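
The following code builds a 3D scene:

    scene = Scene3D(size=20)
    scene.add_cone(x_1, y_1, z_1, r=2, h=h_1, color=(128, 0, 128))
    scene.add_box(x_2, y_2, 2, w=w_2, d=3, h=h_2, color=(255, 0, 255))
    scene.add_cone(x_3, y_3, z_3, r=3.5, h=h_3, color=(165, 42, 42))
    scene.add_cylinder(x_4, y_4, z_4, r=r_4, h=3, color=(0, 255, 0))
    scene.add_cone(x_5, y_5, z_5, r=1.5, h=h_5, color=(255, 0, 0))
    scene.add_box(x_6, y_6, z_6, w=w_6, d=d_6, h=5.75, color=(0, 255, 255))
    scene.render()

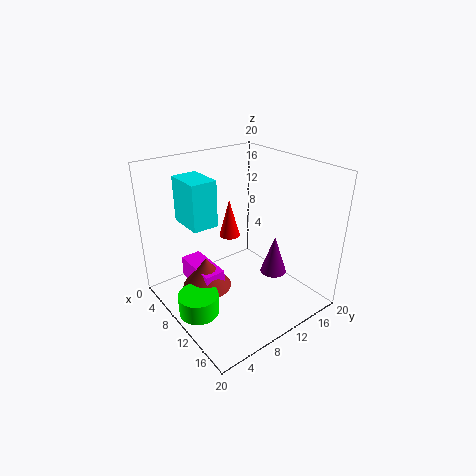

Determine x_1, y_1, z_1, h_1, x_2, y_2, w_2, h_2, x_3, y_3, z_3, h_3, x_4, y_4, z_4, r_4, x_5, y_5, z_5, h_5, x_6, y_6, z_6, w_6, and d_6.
x_1 = 11, y_1 = 16.25, z_1 = 2.5, h_1 = 6, x_2 = 2.75, y_2 = 4.75, w_2 = 7, h_2 = 3.25, x_3 = 7.75, y_3 = 6, z_3 = 2.5, h_3 = 4.5, x_4 = 10.25, y_4 = 3, z_4 = 0.75, r_4 = 2.75, x_5 = 7, y_5 = 10.75, z_5 = 9, h_5 = 5.5, x_6 = 6.75, y_6 = 2.5, z_6 = 13.75, w_6 = 4.75, d_6 = 3.25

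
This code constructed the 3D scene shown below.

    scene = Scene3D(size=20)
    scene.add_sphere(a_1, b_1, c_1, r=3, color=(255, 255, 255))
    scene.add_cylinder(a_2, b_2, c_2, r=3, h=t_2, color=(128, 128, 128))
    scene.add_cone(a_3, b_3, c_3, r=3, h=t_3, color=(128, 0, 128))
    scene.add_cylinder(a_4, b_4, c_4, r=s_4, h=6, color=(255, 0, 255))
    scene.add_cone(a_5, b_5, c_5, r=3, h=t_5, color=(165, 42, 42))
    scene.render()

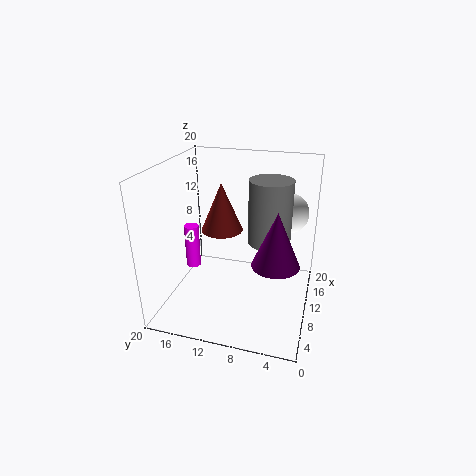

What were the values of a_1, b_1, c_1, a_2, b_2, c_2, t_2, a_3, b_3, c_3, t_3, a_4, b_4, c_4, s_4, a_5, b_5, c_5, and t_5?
a_1 = 16, b_1 = 4, c_1 = 12, a_2 = 12, b_2 = 6, c_2 = 9, t_2 = 9, a_3 = 6, b_3 = 4, c_3 = 9, t_3 = 7, a_4 = 8, b_4 = 16, c_4 = 6, s_4 = 1, a_5 = 12, b_5 = 13, c_5 = 10, t_5 = 7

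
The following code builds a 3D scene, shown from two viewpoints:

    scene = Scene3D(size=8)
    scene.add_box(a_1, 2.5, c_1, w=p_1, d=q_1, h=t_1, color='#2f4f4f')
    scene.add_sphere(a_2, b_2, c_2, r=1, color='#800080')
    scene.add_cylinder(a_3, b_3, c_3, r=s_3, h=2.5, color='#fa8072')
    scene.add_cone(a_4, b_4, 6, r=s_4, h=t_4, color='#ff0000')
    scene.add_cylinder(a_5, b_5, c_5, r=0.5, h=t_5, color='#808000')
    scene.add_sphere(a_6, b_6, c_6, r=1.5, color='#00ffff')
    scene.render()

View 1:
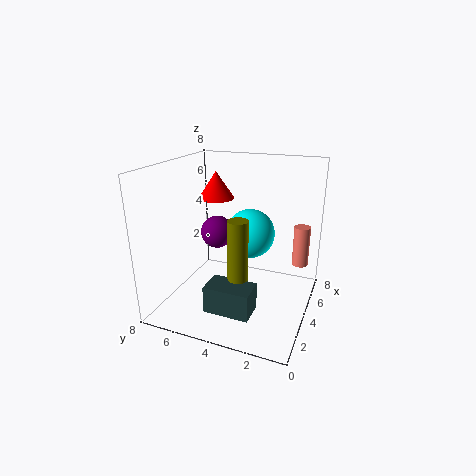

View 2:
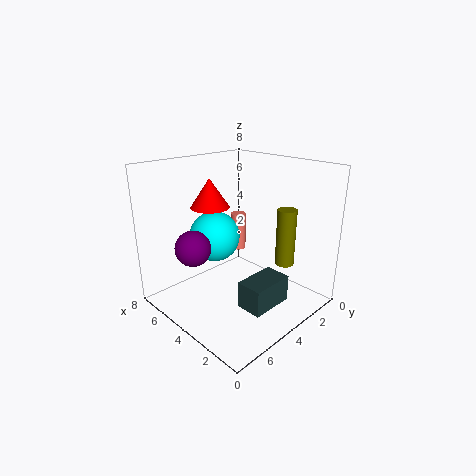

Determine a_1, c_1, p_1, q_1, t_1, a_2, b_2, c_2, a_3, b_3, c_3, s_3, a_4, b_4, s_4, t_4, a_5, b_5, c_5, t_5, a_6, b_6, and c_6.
a_1 = 1.5
c_1 = 0.5
p_1 = 1.5
q_1 = 2.5
t_1 = 1.5
a_2 = 5.5
b_2 = 6
c_2 = 3.5
a_3 = 7
b_3 = 1
c_3 = 1.5
s_3 = 0.5
a_4 = 4.5
b_4 = 5.5
s_4 = 1
t_4 = 1.5
a_5 = 1.5
b_5 = 3
c_5 = 3
t_5 = 3
a_6 = 6
b_6 = 4
c_6 = 3.5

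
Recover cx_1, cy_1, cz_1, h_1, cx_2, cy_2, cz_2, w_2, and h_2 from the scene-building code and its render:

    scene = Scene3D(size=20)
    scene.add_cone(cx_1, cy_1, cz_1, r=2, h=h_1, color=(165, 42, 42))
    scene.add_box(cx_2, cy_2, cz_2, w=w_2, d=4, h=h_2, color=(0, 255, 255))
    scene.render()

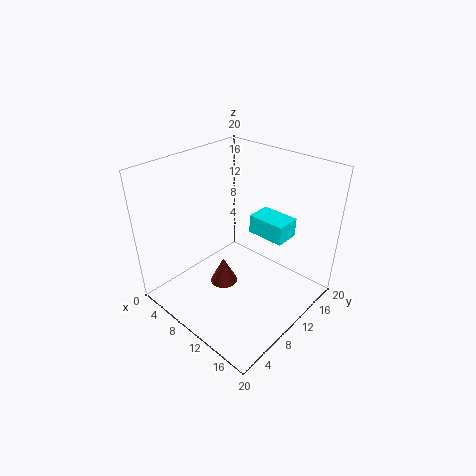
cx_1 = 8, cy_1 = 9, cz_1 = 2, h_1 = 4, cx_2 = 7, cy_2 = 16, cz_2 = 7, w_2 = 6, h_2 = 3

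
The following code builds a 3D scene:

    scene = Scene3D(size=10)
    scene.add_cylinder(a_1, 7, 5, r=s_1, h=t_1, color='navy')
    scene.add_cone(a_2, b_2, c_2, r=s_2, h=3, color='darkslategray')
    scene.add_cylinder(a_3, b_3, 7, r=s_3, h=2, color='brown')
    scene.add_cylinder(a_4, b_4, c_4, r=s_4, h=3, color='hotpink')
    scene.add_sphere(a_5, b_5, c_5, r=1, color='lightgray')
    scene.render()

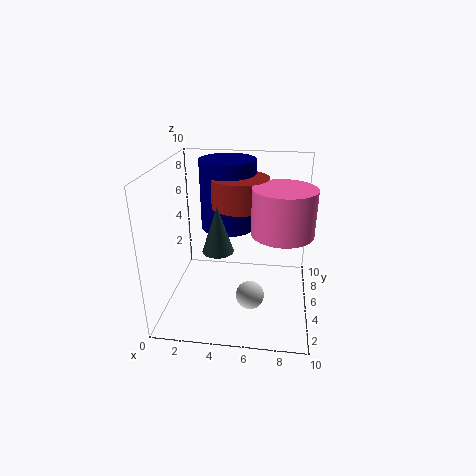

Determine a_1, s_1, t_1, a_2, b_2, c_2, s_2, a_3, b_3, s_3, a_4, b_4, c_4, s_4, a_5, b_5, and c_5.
a_1 = 4
s_1 = 2
t_1 = 5
a_2 = 4
b_2 = 3
c_2 = 5
s_2 = 1
a_3 = 5
b_3 = 6
s_3 = 2
a_4 = 8
b_4 = 4
c_4 = 6
s_4 = 2
a_5 = 6
b_5 = 4
c_5 = 1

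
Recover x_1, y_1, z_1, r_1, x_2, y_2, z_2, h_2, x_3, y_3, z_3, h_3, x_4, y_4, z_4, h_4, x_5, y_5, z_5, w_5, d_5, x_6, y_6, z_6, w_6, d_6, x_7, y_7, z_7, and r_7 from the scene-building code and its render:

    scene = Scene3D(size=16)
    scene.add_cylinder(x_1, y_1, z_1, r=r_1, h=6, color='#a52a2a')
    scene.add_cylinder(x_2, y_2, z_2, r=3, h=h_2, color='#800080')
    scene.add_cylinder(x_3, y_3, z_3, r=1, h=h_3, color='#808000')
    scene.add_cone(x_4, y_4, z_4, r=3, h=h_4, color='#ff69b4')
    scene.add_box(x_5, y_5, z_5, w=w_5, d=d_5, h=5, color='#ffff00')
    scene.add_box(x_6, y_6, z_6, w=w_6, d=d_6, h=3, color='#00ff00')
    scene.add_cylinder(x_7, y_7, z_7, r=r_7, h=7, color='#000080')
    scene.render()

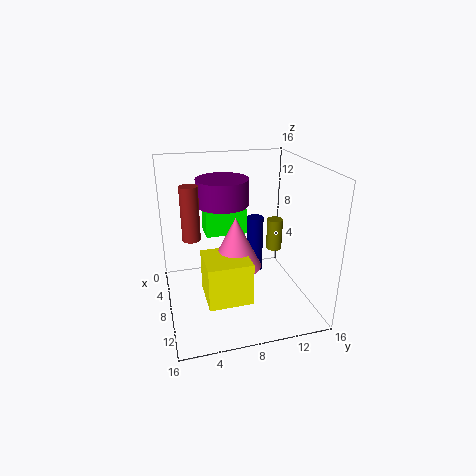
x_1 = 7
y_1 = 3
z_1 = 8
r_1 = 1
x_2 = 5
y_2 = 7
z_2 = 11
h_2 = 3
x_3 = 4
y_3 = 14
z_3 = 4
h_3 = 4
x_4 = 7
y_4 = 8
z_4 = 4
h_4 = 6
x_5 = 6
y_5 = 4
z_5 = 1
w_5 = 5
d_5 = 5
x_6 = 2
y_6 = 5
z_6 = 7
w_6 = 3
d_6 = 5
x_7 = 5
y_7 = 11
z_7 = 2
r_7 = 1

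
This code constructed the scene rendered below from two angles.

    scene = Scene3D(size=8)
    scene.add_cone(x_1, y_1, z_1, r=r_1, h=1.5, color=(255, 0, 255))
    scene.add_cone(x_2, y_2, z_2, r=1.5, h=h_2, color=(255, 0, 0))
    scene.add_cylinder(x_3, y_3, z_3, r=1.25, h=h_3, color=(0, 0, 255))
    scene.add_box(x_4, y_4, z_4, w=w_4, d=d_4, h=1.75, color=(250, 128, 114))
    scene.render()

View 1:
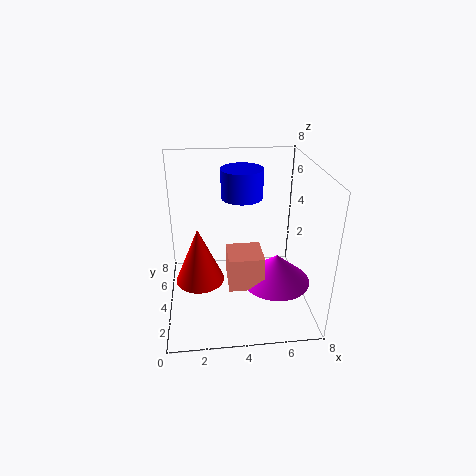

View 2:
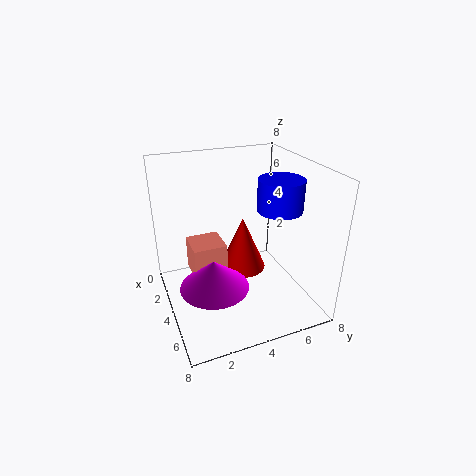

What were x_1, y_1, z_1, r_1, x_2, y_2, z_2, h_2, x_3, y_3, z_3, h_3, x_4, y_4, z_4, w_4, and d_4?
x_1 = 5.75; y_1 = 2; z_1 = 2.5; r_1 = 1.75; x_2 = 1.75; y_2 = 5.25; z_2 = 0.5; h_2 = 3.5; x_3 = 4.5; y_3 = 6.25; z_3 = 5.5; h_3 = 1.75; x_4 = 3.25; y_4 = 1.25; z_4 = 2.5; w_4 = 1.75; d_4 = 1.75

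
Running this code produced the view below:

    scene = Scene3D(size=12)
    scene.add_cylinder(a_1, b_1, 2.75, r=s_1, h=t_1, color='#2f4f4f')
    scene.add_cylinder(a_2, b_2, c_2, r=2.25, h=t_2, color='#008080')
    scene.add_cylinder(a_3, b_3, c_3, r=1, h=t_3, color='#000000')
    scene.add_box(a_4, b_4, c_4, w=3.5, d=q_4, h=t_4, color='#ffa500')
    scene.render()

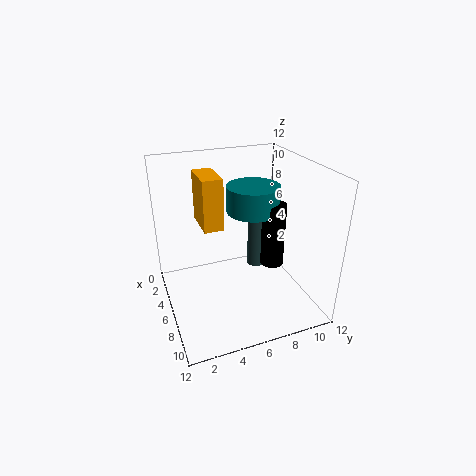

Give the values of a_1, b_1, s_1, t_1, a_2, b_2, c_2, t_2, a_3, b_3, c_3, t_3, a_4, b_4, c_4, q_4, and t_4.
a_1 = 5.25; b_1 = 8; s_1 = 0.75; t_1 = 6; a_2 = 5; b_2 = 7.75; c_2 = 7.75; t_2 = 2.25; a_3 = 6.5; b_3 = 9; c_3 = 3.25; t_3 = 5.5; a_4 = 1.25; b_4 = 3.5; c_4 = 6.25; q_4 = 1.75; t_4 = 4.5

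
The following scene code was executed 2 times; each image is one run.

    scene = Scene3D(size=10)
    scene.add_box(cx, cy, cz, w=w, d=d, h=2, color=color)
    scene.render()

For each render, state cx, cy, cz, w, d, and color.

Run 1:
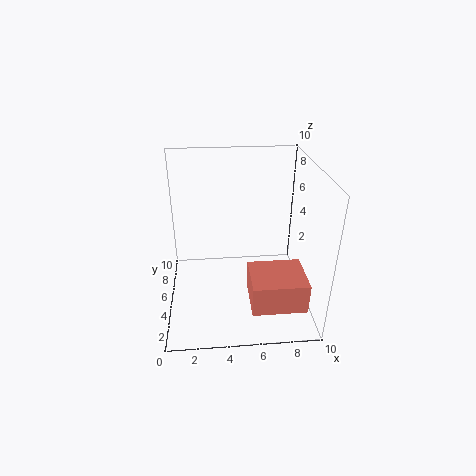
cx = 5.5; cy = 0.5; cz = 2; w = 3.5; d = 3; color = 'salmon'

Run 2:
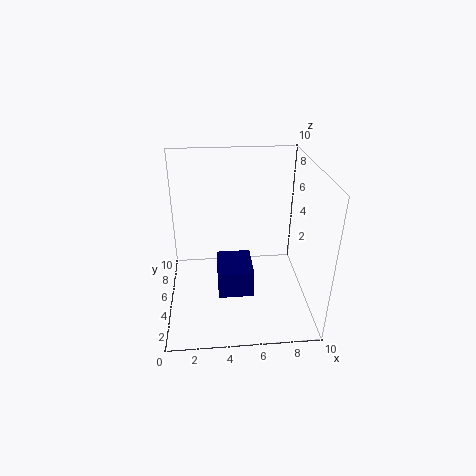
cx = 3.5; cy = 3.5; cz = 1; w = 2.5; d = 3; color = 'navy'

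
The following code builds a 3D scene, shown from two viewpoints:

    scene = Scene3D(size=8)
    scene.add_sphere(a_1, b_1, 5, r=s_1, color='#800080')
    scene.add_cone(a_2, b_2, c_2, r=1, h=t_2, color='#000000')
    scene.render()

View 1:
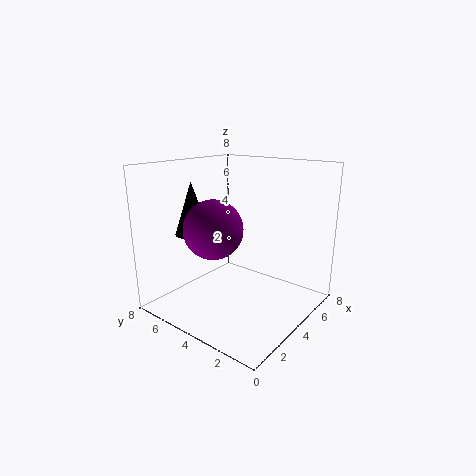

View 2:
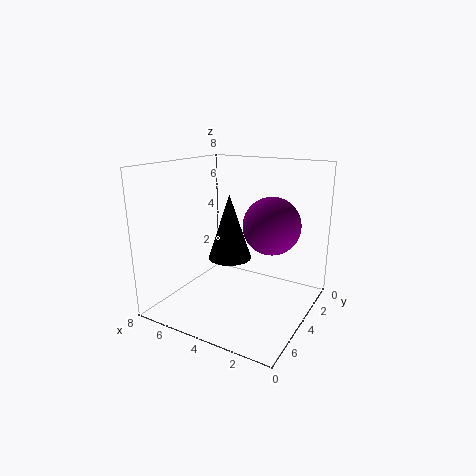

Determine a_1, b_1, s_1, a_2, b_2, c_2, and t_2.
a_1 = 2, b_1 = 4, s_1 = 1.5, a_2 = 3, b_2 = 6.5, c_2 = 4, t_2 = 3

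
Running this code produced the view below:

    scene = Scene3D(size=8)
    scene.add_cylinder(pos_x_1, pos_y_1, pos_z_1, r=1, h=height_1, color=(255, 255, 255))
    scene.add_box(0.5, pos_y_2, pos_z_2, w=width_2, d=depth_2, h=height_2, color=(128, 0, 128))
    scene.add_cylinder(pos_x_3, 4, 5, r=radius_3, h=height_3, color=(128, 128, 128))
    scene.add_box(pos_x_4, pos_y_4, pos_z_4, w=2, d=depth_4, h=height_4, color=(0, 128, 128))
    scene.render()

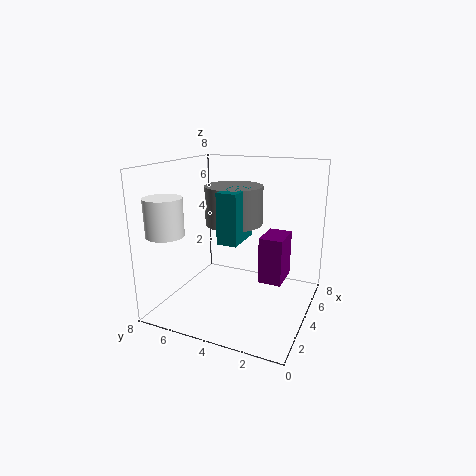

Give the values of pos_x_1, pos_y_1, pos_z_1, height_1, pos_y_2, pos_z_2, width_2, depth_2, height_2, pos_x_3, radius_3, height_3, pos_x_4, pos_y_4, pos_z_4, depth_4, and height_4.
pos_x_1 = 1.5; pos_y_1 = 7; pos_z_1 = 4.5; height_1 = 2; pos_y_2 = 0.5; pos_z_2 = 3.5; width_2 = 1.5; depth_2 = 1; height_2 = 2; pos_x_3 = 3.5; radius_3 = 1.5; height_3 = 2; pos_x_4 = 1.5; pos_y_4 = 3; pos_z_4 = 4.5; depth_4 = 1; height_4 = 2.5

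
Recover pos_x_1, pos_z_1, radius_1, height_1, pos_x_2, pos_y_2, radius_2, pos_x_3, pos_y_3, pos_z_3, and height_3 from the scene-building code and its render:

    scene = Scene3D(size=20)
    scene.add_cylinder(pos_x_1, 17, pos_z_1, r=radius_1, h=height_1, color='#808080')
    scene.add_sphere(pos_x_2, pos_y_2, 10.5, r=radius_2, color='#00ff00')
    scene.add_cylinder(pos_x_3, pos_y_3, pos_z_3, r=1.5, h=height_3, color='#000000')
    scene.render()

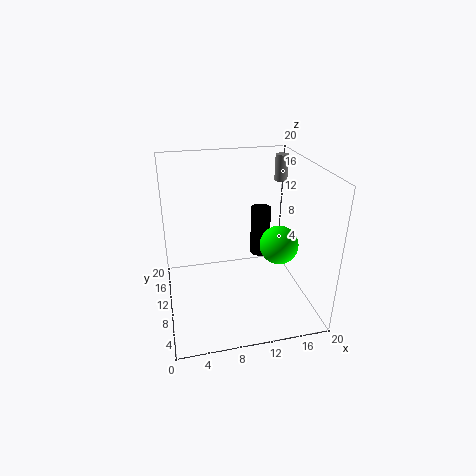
pos_x_1 = 18.5, pos_z_1 = 15.5, radius_1 = 1, height_1 = 4, pos_x_2 = 14.5, pos_y_2 = 6, radius_2 = 2.5, pos_x_3 = 14.5, pos_y_3 = 14, pos_z_3 = 5, height_3 = 7.5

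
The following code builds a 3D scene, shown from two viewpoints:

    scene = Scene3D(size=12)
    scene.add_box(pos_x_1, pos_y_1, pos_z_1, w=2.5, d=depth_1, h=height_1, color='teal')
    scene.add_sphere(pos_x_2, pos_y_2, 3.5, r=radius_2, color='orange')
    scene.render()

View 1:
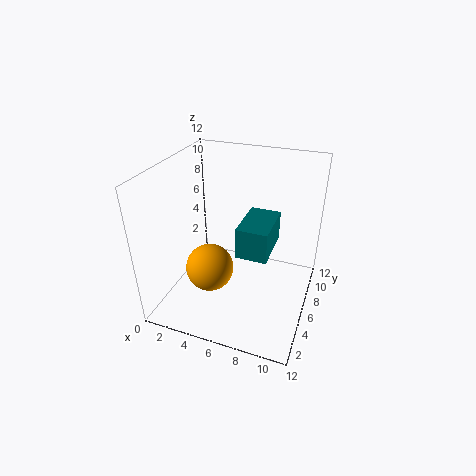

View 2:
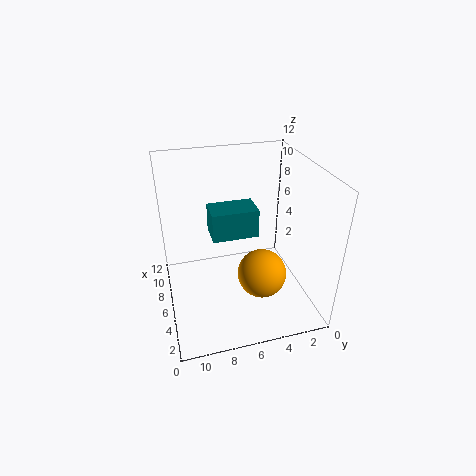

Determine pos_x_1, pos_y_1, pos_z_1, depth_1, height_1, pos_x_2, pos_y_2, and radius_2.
pos_x_1 = 6.5; pos_y_1 = 4; pos_z_1 = 5.5; depth_1 = 4; height_1 = 2.5; pos_x_2 = 4; pos_y_2 = 4.5; radius_2 = 2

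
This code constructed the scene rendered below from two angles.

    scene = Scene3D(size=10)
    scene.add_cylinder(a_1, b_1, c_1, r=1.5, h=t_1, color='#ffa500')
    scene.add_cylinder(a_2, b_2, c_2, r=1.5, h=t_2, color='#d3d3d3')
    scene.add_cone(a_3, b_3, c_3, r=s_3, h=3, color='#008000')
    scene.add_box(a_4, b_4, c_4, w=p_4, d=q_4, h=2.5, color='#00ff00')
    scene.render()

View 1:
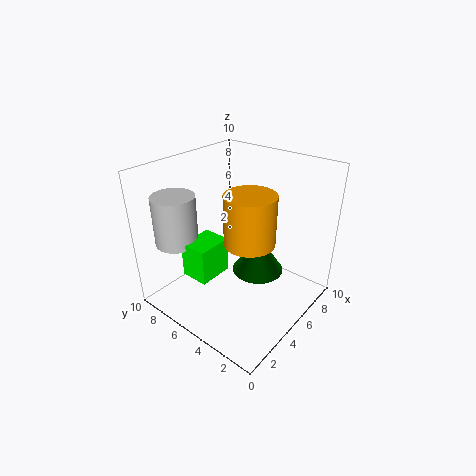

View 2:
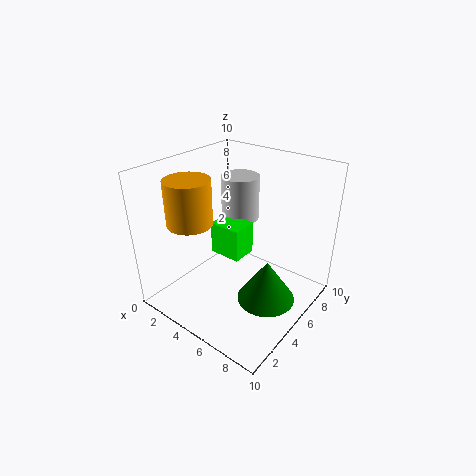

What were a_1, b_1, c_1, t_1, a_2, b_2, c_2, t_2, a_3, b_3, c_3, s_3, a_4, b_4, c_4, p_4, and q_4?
a_1 = 3
b_1 = 2.5
c_1 = 6.5
t_1 = 3
a_2 = 2.5
b_2 = 8.5
c_2 = 4.5
t_2 = 3.5
a_3 = 7.5
b_3 = 5
c_3 = 1
s_3 = 2
a_4 = 2
b_4 = 5.5
c_4 = 2.5
p_4 = 2.5
q_4 = 2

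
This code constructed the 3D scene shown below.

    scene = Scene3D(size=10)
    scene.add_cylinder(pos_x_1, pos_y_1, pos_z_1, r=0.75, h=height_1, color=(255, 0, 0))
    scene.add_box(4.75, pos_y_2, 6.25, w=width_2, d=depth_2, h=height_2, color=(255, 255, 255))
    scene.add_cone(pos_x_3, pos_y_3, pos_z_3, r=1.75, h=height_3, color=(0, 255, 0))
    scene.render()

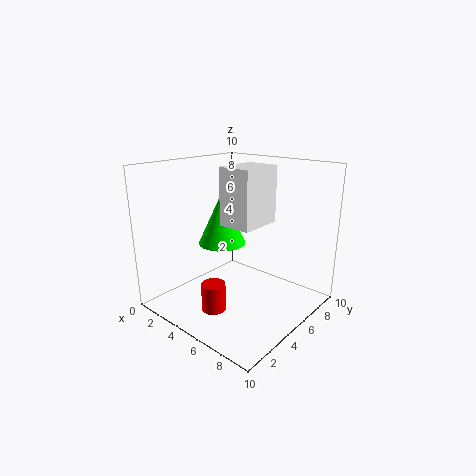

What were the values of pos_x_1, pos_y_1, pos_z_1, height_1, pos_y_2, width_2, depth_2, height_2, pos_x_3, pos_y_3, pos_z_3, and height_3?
pos_x_1 = 6
pos_y_1 = 1.5
pos_z_1 = 1.5
height_1 = 1.75
pos_y_2 = 3.5
width_2 = 2.25
depth_2 = 3
height_2 = 3.75
pos_x_3 = 3
pos_y_3 = 5.5
pos_z_3 = 4
height_3 = 3.75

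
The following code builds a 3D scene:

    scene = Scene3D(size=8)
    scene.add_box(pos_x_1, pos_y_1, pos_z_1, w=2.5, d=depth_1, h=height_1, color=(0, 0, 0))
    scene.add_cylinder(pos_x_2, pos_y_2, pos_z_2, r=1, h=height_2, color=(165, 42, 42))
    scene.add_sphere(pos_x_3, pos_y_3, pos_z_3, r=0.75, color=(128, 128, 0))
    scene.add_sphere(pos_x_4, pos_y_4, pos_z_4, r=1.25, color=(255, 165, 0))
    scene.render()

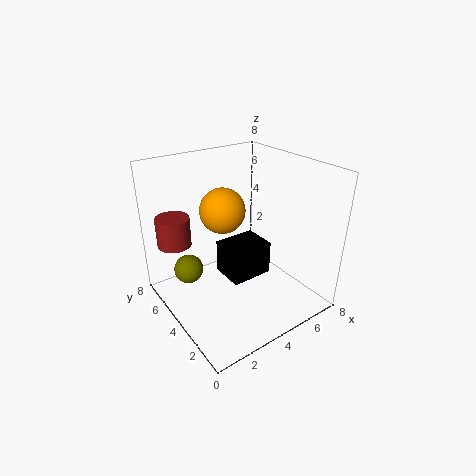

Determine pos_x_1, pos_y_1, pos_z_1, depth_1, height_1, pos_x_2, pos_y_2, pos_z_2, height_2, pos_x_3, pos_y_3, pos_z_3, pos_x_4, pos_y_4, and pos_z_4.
pos_x_1 = 3.5
pos_y_1 = 3.5
pos_z_1 = 1.25
depth_1 = 2
height_1 = 2
pos_x_2 = 1.5
pos_y_2 = 7
pos_z_2 = 3
height_2 = 1.75
pos_x_3 = 1
pos_y_3 = 4.25
pos_z_3 = 3
pos_x_4 = 3.5
pos_y_4 = 4.75
pos_z_4 = 5.5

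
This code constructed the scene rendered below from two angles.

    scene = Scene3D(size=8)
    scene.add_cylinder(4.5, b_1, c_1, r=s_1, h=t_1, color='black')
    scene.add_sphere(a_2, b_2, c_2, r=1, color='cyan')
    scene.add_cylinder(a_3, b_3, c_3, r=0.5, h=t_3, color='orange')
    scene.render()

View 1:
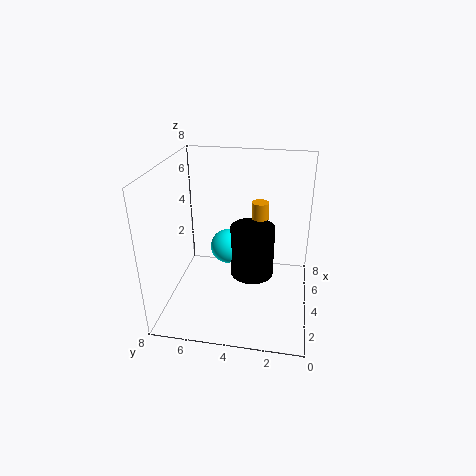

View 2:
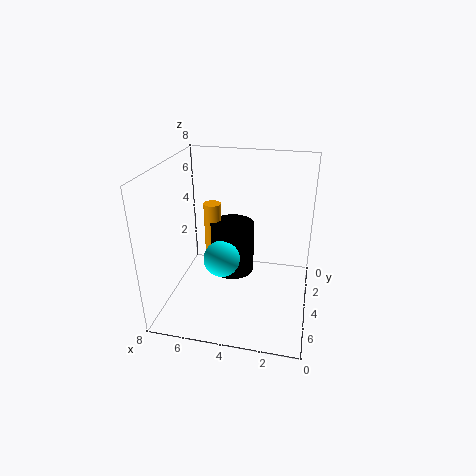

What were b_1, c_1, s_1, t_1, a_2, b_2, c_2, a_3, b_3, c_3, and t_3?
b_1 = 3.25
c_1 = 1.5
s_1 = 1.25
t_1 = 3
a_2 = 4.75
b_2 = 4.75
c_2 = 3
a_3 = 5.75
b_3 = 3
c_3 = 2.5
t_3 = 3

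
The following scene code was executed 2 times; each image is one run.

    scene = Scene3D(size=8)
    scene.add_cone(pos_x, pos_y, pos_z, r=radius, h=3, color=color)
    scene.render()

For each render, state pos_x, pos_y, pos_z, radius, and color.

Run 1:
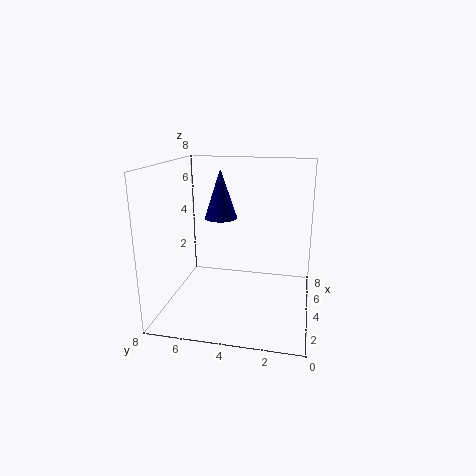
pos_x = 6
pos_y = 5.5
pos_z = 4.5
radius = 1
color = 'navy'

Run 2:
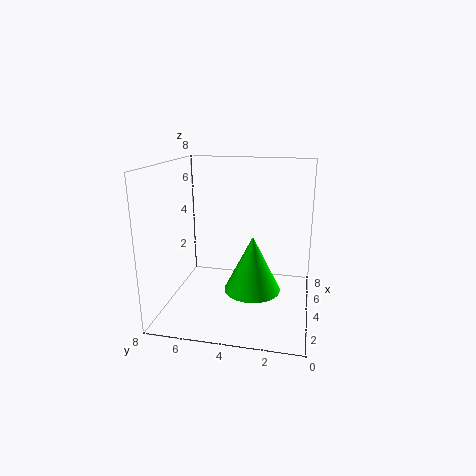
pos_x = 3
pos_y = 3
pos_z = 1.5
radius = 1.5
color = 'lime'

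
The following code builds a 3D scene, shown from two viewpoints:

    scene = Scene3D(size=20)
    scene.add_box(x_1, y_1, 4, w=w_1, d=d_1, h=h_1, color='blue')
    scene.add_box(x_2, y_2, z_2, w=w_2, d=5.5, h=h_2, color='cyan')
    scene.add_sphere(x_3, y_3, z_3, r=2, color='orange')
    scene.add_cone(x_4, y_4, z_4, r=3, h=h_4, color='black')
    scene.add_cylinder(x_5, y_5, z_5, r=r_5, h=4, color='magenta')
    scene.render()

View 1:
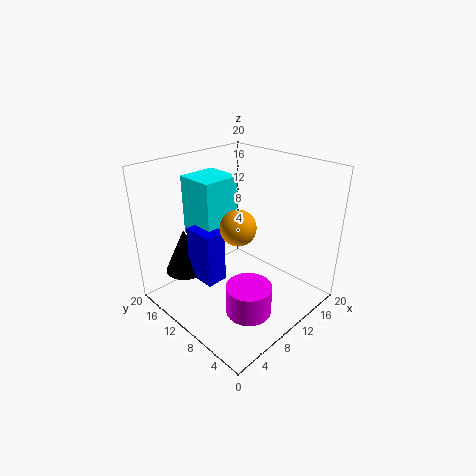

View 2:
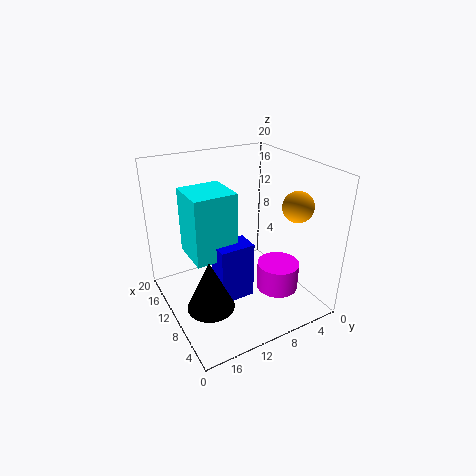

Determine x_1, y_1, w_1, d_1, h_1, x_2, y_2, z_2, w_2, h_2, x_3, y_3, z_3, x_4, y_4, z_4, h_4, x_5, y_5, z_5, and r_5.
x_1 = 5
y_1 = 10.5
w_1 = 3
d_1 = 4.5
h_1 = 7.5
x_2 = 6.5
y_2 = 12
z_2 = 9.5
w_2 = 5.5
h_2 = 8.5
x_3 = 4.5
y_3 = 4.5
z_3 = 15.5
x_4 = 5.5
y_4 = 16.5
z_4 = 4
h_4 = 6.5
x_5 = 7
y_5 = 5
z_5 = 2
r_5 = 3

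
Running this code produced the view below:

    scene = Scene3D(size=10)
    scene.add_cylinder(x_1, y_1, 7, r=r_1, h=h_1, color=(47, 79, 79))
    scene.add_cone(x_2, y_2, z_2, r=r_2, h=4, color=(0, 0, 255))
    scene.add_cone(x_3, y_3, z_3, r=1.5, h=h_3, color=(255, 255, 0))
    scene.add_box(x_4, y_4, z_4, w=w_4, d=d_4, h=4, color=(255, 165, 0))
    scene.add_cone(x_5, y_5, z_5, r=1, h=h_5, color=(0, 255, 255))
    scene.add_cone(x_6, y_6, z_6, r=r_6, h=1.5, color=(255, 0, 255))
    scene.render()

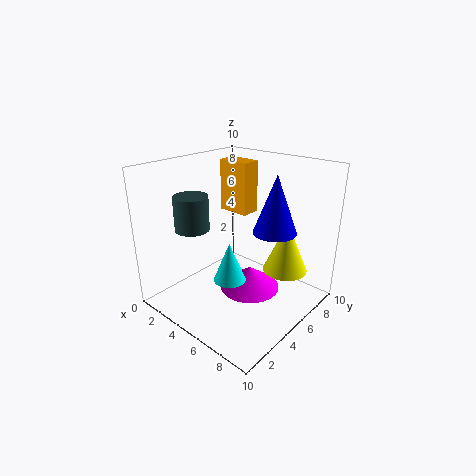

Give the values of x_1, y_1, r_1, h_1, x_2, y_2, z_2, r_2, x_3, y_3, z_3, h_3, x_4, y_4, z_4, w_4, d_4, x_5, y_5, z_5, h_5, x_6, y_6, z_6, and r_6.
x_1 = 5, y_1 = 1, r_1 = 1, h_1 = 2, x_2 = 7, y_2 = 6.5, z_2 = 5.5, r_2 = 1.5, x_3 = 8, y_3 = 6.5, z_3 = 3, h_3 = 3.5, x_4 = 1, y_4 = 7.5, z_4 = 5.5, w_4 = 2.5, d_4 = 1.5, x_5 = 6.5, y_5 = 2.5, z_5 = 3.5, h_5 = 2.5, x_6 = 6.5, y_6 = 4.5, z_6 = 2, r_6 = 2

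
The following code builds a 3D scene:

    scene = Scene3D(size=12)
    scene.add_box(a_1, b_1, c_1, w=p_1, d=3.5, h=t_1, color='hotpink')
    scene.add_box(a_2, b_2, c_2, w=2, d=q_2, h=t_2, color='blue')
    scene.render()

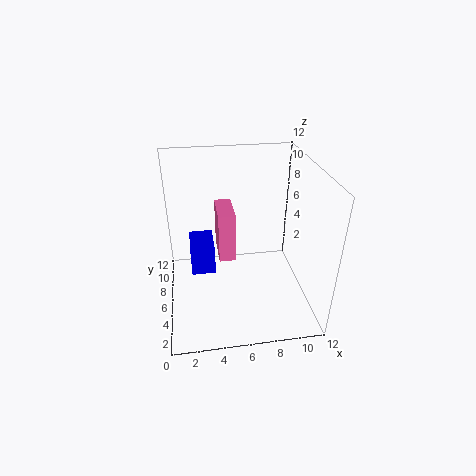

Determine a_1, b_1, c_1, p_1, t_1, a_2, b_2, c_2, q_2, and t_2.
a_1 = 4.5, b_1 = 7, c_1 = 3, p_1 = 1.5, t_1 = 4.5, a_2 = 2, b_2 = 5.5, c_2 = 3, q_2 = 3, t_2 = 2.5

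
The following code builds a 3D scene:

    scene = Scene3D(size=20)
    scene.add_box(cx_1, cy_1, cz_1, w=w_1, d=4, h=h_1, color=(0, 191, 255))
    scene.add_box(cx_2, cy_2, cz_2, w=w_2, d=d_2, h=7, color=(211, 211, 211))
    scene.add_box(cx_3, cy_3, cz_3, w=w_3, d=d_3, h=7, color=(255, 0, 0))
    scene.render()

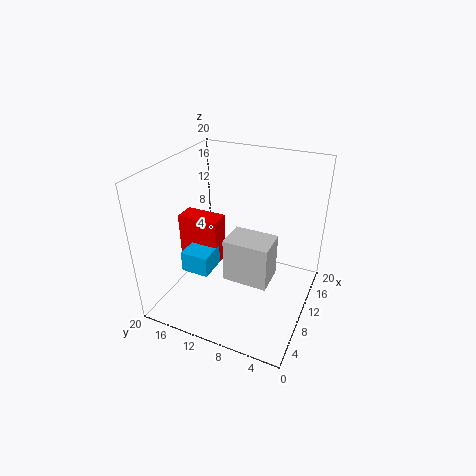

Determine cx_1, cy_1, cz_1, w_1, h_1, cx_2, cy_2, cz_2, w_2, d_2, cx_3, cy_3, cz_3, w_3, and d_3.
cx_1 = 6; cy_1 = 13; cz_1 = 5; w_1 = 4; h_1 = 3; cx_2 = 11; cy_2 = 6; cz_2 = 1; w_2 = 5; d_2 = 7; cx_3 = 9; cy_3 = 13; cz_3 = 5; w_3 = 3; d_3 = 6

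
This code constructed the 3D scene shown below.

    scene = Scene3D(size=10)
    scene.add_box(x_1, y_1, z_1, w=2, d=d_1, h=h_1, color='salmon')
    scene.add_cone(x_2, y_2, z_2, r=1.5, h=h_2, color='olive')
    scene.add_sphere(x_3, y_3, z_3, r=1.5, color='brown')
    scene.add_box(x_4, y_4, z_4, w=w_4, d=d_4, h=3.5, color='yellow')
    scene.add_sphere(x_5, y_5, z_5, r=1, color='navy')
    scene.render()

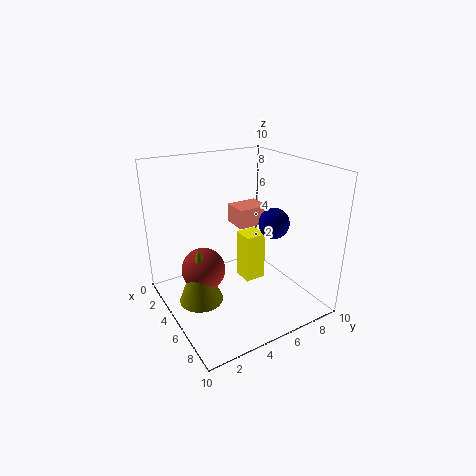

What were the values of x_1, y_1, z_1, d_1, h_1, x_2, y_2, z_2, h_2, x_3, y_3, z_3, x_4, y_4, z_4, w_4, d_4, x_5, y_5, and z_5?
x_1 = 1
y_1 = 6.5
z_1 = 4.5
d_1 = 2.5
h_1 = 1.5
x_2 = 5
y_2 = 2
z_2 = 1
h_2 = 4
x_3 = 4.5
y_3 = 2.5
z_3 = 3
x_4 = 4
y_4 = 5.5
z_4 = 1.5
w_4 = 1.5
d_4 = 1.5
x_5 = 7
y_5 = 6.5
z_5 = 6.5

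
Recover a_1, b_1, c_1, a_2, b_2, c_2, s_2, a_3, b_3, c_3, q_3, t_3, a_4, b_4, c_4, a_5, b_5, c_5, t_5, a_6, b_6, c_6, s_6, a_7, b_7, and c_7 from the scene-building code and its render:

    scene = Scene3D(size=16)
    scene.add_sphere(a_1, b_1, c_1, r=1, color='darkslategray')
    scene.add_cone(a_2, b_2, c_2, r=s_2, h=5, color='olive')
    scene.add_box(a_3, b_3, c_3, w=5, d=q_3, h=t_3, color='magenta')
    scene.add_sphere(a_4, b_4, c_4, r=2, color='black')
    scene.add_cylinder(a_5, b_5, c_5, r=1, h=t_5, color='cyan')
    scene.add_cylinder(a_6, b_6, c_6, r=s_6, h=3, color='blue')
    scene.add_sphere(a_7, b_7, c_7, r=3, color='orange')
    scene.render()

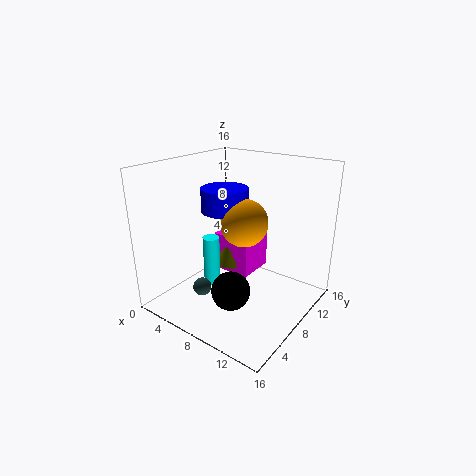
a_1 = 6, b_1 = 4, c_1 = 3, a_2 = 4, b_2 = 12, c_2 = 2, s_2 = 2, a_3 = 2, b_3 = 11, c_3 = 1, q_3 = 5, t_3 = 5, a_4 = 10, b_4 = 4, c_4 = 4, a_5 = 4, b_5 = 8, c_5 = 1, t_5 = 6, a_6 = 3, b_6 = 12, c_6 = 9, s_6 = 3, a_7 = 6, b_7 = 12, c_7 = 8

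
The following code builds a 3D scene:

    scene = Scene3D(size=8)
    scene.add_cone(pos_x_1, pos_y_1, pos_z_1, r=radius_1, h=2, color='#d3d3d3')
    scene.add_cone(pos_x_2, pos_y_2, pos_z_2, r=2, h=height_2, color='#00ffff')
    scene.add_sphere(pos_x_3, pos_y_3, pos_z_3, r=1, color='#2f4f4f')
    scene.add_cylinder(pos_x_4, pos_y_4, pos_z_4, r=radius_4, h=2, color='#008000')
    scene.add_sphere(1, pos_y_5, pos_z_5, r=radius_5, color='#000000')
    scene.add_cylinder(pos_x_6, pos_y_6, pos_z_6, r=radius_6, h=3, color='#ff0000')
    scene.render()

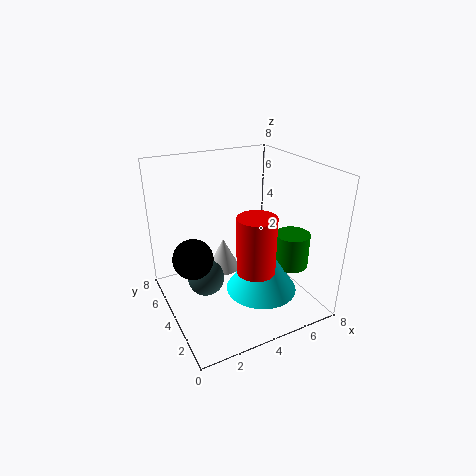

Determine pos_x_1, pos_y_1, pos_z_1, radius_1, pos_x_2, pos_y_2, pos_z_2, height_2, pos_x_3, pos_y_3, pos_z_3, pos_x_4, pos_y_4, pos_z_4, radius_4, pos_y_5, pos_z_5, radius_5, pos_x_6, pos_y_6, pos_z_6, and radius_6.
pos_x_1 = 4, pos_y_1 = 6, pos_z_1 = 1, radius_1 = 1, pos_x_2 = 5, pos_y_2 = 3, pos_z_2 = 1, height_2 = 3, pos_x_3 = 2, pos_y_3 = 4, pos_z_3 = 2, pos_x_4 = 7, pos_y_4 = 3, pos_z_4 = 2, radius_4 = 1, pos_y_5 = 3, pos_z_5 = 4, radius_5 = 1, pos_x_6 = 4, pos_y_6 = 2, pos_z_6 = 3, radius_6 = 1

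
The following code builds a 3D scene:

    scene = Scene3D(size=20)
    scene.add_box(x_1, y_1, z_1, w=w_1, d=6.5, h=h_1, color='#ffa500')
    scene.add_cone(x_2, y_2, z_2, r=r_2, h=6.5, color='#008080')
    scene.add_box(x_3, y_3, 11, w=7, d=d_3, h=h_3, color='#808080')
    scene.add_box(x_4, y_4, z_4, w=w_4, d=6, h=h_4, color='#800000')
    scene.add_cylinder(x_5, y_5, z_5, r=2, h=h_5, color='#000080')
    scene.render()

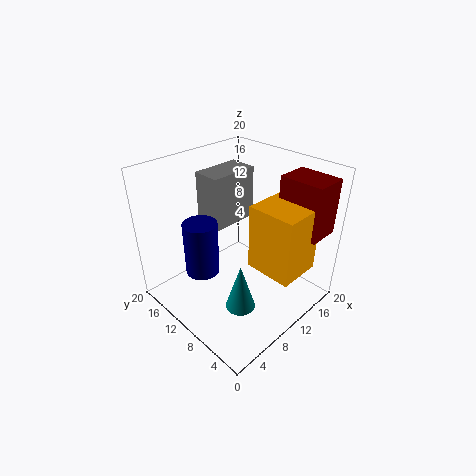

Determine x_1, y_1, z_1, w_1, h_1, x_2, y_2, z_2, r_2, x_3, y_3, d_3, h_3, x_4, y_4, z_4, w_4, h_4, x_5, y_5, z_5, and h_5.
x_1 = 9.5
y_1 = 1
z_1 = 7
w_1 = 6
h_1 = 9
x_2 = 6.5
y_2 = 6
z_2 = 2.5
r_2 = 2
x_3 = 8
y_3 = 12
d_3 = 4
h_3 = 7.5
x_4 = 14
y_4 = 0.5
z_4 = 11.5
w_4 = 4.5
h_4 = 7.5
x_5 = 2.5
y_5 = 8.5
z_5 = 9.5
h_5 = 6.5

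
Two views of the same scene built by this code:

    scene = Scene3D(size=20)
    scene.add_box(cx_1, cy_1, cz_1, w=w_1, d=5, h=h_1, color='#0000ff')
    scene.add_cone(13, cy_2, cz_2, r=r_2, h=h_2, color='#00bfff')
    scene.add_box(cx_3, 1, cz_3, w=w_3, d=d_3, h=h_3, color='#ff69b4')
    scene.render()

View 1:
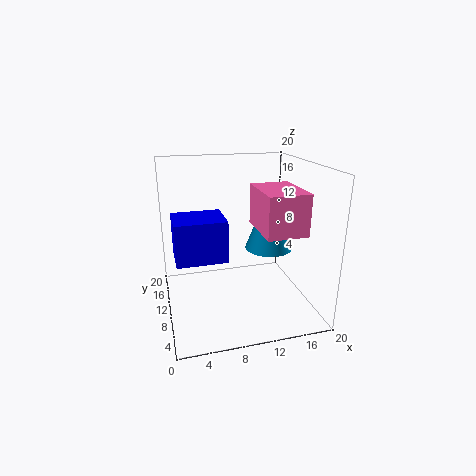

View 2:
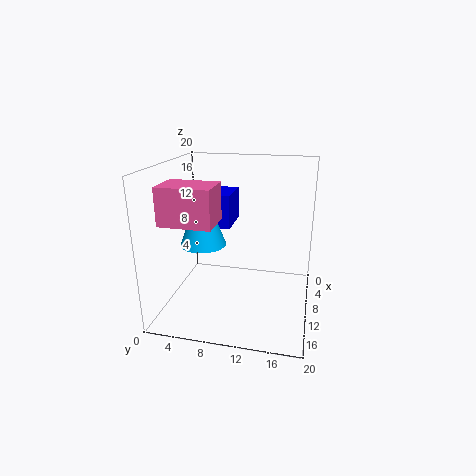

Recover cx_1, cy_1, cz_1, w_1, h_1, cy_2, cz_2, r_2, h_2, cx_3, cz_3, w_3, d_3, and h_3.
cx_1 = 1; cy_1 = 3; cz_1 = 10; w_1 = 6; h_1 = 5; cy_2 = 6; cz_2 = 10; r_2 = 3; h_2 = 8; cx_3 = 11; cz_3 = 13; w_3 = 5; d_3 = 7; h_3 = 5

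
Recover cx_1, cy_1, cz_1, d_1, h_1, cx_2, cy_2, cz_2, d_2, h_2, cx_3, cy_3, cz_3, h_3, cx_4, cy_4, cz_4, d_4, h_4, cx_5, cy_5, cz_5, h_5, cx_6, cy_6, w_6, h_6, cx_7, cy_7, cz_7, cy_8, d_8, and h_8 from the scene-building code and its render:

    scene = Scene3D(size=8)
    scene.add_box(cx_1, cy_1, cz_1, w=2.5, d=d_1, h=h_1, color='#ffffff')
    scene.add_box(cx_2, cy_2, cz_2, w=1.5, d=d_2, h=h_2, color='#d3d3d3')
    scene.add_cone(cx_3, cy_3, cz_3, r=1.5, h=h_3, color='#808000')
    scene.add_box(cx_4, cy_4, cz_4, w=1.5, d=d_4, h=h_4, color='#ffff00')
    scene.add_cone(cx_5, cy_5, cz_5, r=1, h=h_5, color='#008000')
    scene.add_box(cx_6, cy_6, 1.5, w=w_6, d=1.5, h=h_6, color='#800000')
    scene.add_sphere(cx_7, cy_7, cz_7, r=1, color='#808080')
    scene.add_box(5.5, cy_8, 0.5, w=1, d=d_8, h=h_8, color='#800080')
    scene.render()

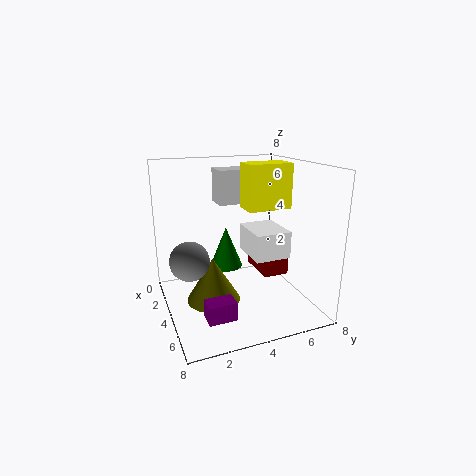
cx_1 = 3; cy_1 = 4.5; cz_1 = 3; d_1 = 2; h_1 = 1.5; cx_2 = 1; cy_2 = 3.5; cz_2 = 5.5; d_2 = 2.5; h_2 = 2; cx_3 = 4; cy_3 = 2.5; cz_3 = 0.5; h_3 = 2.5; cx_4 = 3; cy_4 = 4.5; cz_4 = 5.5; d_4 = 2.5; h_4 = 2.5; cx_5 = 2; cy_5 = 4; cz_5 = 1.5; h_5 = 2.5; cx_6 = 2; cy_6 = 5.5; w_6 = 2.5; h_6 = 1.5; cx_7 = 5; cy_7 = 1; cz_7 = 3.5; cy_8 = 1.5; d_8 = 1.5; h_8 = 1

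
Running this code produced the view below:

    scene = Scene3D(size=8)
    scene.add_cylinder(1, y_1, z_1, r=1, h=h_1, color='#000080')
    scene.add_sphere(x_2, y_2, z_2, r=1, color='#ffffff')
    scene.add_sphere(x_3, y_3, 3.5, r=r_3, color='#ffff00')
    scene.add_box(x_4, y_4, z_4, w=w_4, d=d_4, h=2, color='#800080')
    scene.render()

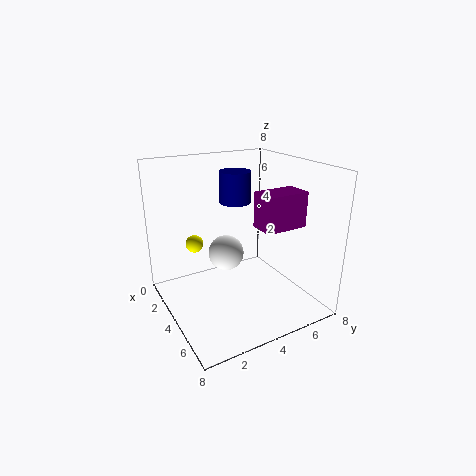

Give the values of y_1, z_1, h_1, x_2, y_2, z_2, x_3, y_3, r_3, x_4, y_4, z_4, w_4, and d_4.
y_1 = 5.5; z_1 = 5; h_1 = 2; x_2 = 3.5; y_2 = 3.5; z_2 = 3; x_3 = 2.5; y_3 = 2; r_3 = 0.5; x_4 = 4; y_4 = 5; z_4 = 4.5; w_4 = 1.5; d_4 = 2.5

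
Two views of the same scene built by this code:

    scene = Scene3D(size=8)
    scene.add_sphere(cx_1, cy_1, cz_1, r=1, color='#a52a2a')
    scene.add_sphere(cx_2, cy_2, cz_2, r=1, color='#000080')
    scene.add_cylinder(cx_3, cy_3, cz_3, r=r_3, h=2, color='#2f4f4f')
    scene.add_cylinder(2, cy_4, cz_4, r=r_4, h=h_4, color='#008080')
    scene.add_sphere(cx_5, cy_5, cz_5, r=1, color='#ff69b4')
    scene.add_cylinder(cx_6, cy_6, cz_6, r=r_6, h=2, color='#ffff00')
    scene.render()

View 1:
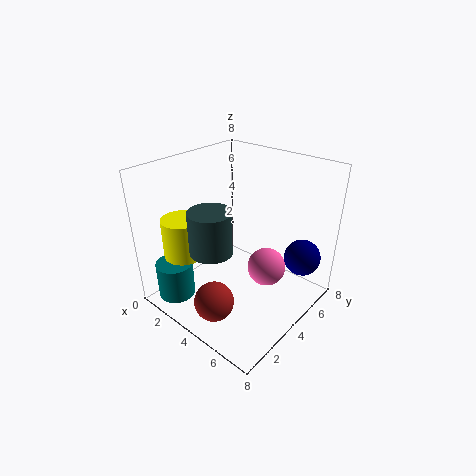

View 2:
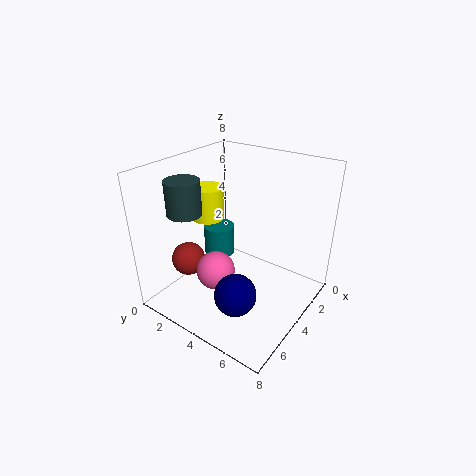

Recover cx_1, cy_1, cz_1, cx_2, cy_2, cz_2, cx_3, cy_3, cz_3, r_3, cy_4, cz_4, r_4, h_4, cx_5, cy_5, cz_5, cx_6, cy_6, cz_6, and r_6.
cx_1 = 5, cy_1 = 1, cz_1 = 2, cx_2 = 7, cy_2 = 6, cz_2 = 3, cx_3 = 5, cy_3 = 1, cz_3 = 5, r_3 = 1, cy_4 = 1, cz_4 = 1, r_4 = 1, h_4 = 2, cx_5 = 6, cy_5 = 4, cz_5 = 3, cx_6 = 3, cy_6 = 1, cz_6 = 4, r_6 = 1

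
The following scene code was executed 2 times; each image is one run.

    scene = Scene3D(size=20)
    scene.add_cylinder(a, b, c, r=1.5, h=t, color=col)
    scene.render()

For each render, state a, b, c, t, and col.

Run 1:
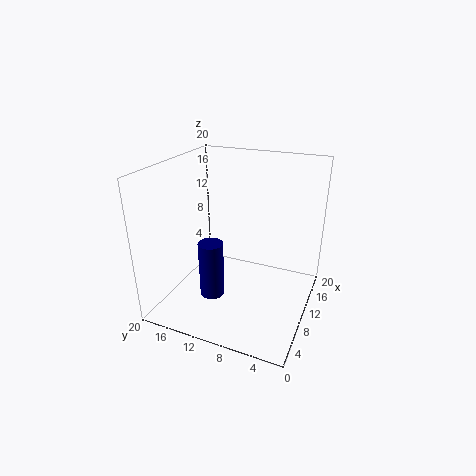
a = 3, b = 10.5, c = 5.5, t = 7, col = 'navy'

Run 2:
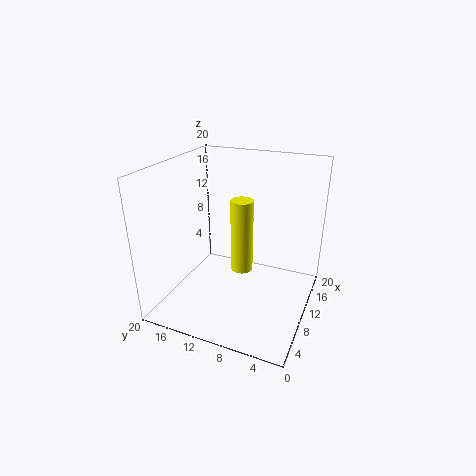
a = 9, b = 9, c = 6, t = 10, col = 'yellow'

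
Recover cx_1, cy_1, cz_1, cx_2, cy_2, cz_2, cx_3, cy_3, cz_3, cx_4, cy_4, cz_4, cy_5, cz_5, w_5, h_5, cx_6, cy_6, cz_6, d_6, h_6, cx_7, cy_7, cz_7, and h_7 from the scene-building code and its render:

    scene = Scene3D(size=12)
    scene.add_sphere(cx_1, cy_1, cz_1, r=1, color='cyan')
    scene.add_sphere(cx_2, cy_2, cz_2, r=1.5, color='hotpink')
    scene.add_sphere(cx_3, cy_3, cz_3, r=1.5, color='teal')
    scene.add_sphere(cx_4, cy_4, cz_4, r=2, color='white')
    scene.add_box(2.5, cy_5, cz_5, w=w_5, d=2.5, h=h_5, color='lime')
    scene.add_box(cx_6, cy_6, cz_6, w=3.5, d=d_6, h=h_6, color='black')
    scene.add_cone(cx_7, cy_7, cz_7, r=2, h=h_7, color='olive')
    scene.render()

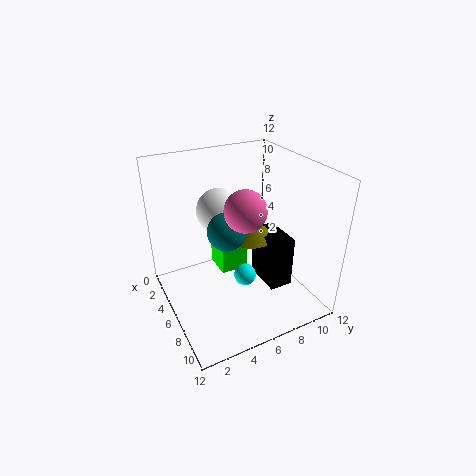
cx_1 = 5.5; cy_1 = 7; cz_1 = 1.5; cx_2 = 9; cy_2 = 5; cz_2 = 10; cx_3 = 7; cy_3 = 4.5; cz_3 = 7.5; cx_4 = 3.5; cy_4 = 5.5; cz_4 = 7.5; cy_5 = 5; cz_5 = 2; w_5 = 2.5; h_5 = 2.5; cx_6 = 5; cy_6 = 8; cz_6 = 1.5; d_6 = 2; h_6 = 4.5; cx_7 = 5.5; cy_7 = 7.5; cz_7 = 5.5; h_7 = 2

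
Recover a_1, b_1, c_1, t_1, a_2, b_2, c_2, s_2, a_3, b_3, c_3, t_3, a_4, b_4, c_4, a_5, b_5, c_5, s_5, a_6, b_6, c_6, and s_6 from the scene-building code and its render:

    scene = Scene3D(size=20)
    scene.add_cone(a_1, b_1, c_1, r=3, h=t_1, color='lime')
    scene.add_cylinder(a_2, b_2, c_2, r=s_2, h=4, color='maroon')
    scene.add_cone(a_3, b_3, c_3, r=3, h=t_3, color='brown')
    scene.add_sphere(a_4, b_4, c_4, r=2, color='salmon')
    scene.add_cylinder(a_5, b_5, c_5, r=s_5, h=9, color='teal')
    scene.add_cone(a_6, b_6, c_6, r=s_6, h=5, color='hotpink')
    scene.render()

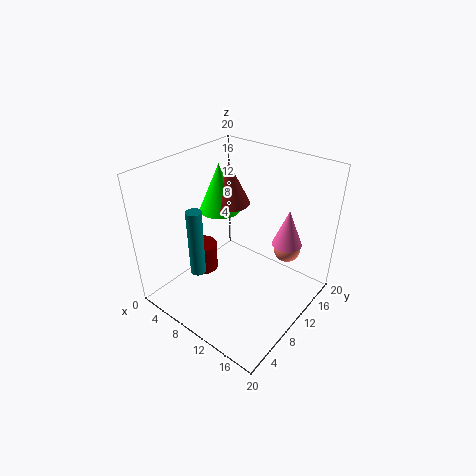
a_1 = 5, b_1 = 12, c_1 = 12, t_1 = 7, a_2 = 6, b_2 = 7, c_2 = 5, s_2 = 2, a_3 = 6, b_3 = 13, c_3 = 13, t_3 = 6, a_4 = 14, b_4 = 17, c_4 = 6, a_5 = 8, b_5 = 4, c_5 = 7, s_5 = 1, a_6 = 16, b_6 = 13, c_6 = 10, s_6 = 2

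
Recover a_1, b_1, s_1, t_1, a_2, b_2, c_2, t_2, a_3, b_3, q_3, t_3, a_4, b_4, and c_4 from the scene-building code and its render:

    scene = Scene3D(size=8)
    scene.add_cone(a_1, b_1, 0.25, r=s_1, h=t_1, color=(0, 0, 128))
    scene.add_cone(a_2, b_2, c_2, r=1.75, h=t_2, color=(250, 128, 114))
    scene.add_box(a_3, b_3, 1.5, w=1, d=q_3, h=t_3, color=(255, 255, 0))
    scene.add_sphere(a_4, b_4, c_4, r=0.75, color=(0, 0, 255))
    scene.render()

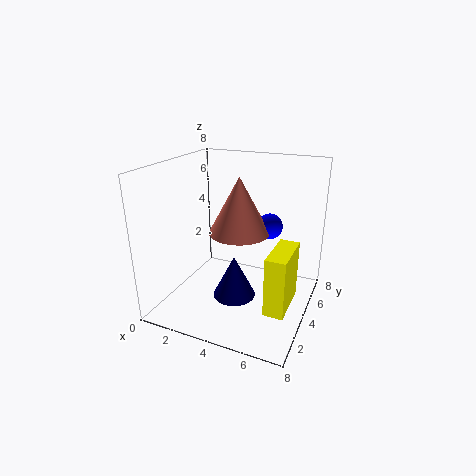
a_1 = 3.75, b_1 = 4, s_1 = 1.25, t_1 = 2.5, a_2 = 3.75, b_2 = 4.75, c_2 = 4, t_2 = 3.25, a_3 = 6.5, b_3 = 1.25, q_3 = 2.5, t_3 = 3, a_4 = 5.25, b_4 = 5.75, c_4 = 4.25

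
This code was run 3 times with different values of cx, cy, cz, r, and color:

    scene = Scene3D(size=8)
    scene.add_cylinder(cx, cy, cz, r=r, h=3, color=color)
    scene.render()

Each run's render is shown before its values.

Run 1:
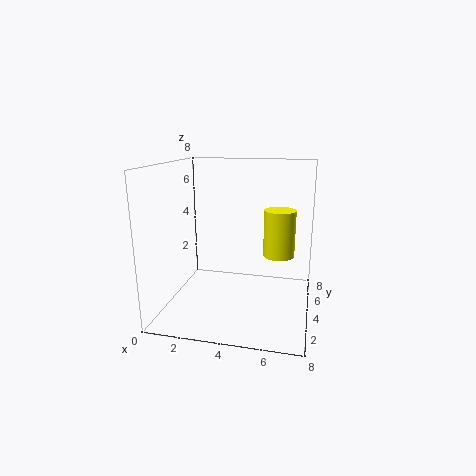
cx = 6
cy = 7
cz = 2
r = 1
color = 'yellow'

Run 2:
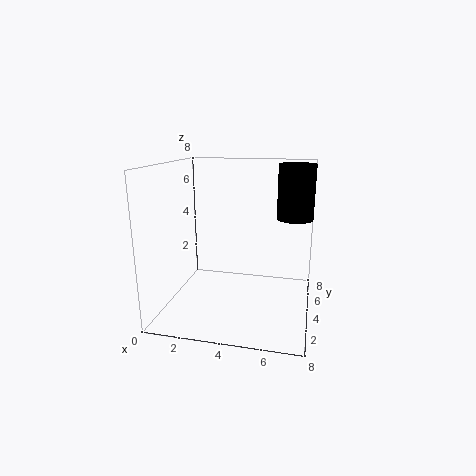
cx = 7
cy = 5
cz = 5
r = 1
color = 'black'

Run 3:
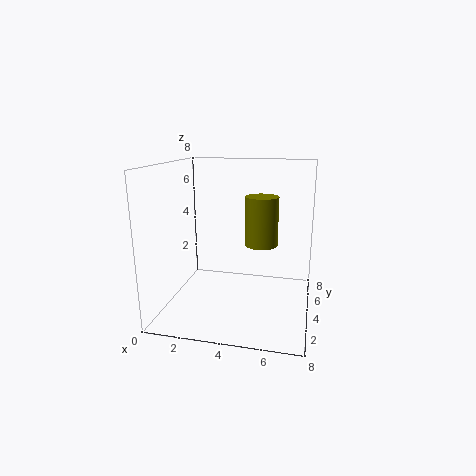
cx = 5
cy = 6
cz = 3
r = 1
color = 'olive'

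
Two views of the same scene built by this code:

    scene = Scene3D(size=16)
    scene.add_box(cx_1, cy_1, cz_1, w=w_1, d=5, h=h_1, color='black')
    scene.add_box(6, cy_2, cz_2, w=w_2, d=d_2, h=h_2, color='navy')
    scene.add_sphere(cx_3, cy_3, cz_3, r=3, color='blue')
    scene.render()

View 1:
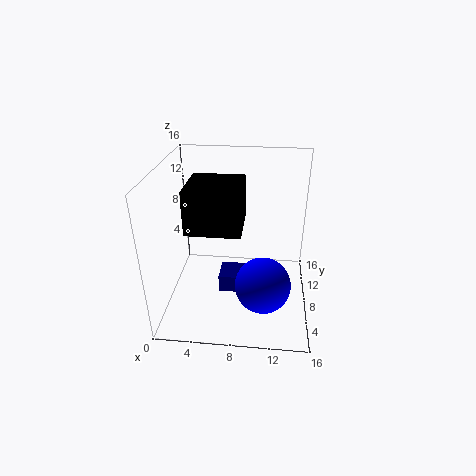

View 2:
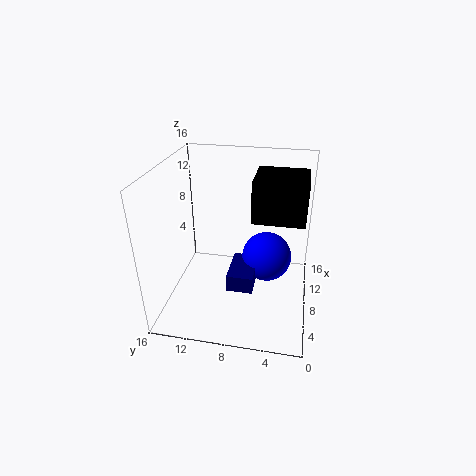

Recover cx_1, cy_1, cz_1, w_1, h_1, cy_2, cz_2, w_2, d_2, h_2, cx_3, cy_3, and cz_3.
cx_1 = 4; cy_1 = 1; cz_1 = 12; w_1 = 5; h_1 = 4; cy_2 = 6; cz_2 = 2; w_2 = 5; d_2 = 3; h_2 = 2; cx_3 = 11; cy_3 = 5; cz_3 = 4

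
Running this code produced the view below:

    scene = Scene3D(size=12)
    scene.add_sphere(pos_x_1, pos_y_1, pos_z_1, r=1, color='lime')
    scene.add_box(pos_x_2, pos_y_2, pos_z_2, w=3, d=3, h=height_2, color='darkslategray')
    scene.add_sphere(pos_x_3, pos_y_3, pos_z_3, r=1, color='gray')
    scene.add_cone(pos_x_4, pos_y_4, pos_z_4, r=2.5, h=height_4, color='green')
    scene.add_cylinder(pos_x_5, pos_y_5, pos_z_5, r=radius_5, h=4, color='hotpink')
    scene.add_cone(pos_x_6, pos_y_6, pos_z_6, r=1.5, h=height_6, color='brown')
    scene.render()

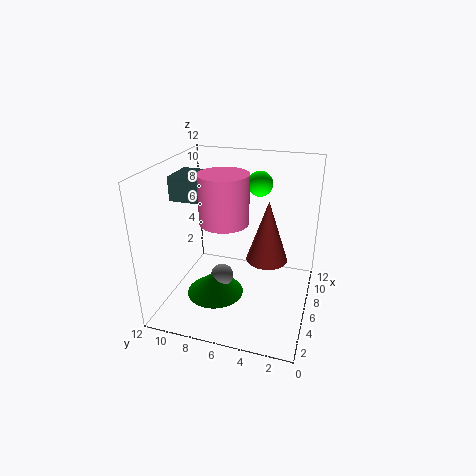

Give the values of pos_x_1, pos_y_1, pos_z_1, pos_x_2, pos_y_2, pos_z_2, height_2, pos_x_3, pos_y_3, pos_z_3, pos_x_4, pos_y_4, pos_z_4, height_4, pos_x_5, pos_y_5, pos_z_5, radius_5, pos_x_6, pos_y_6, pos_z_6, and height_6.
pos_x_1 = 7; pos_y_1 = 4.5; pos_z_1 = 10.5; pos_x_2 = 5; pos_y_2 = 8.5; pos_z_2 = 9; height_2 = 2; pos_x_3 = 6; pos_y_3 = 7.5; pos_z_3 = 2; pos_x_4 = 5.5; pos_y_4 = 8; pos_z_4 = 0.5; height_4 = 2; pos_x_5 = 5.5; pos_y_5 = 7; pos_z_5 = 7.5; radius_5 = 2; pos_x_6 = 3.5; pos_y_6 = 3; pos_z_6 = 6; height_6 = 4.5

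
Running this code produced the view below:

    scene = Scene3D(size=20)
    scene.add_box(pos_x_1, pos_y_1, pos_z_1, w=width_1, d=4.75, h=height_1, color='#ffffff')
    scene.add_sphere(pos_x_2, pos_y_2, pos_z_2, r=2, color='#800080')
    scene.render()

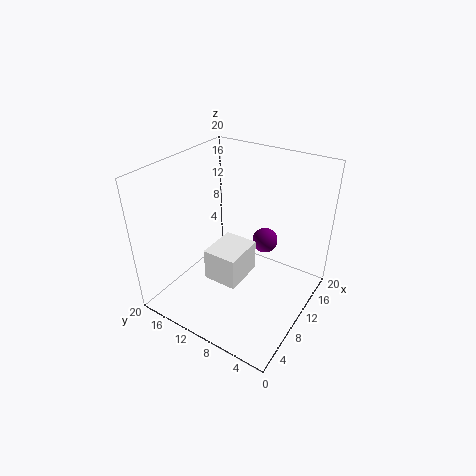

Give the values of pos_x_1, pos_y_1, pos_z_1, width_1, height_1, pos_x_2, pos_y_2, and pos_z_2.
pos_x_1 = 5.75
pos_y_1 = 8
pos_z_1 = 4.75
width_1 = 5.75
height_1 = 4.5
pos_x_2 = 17.25
pos_y_2 = 9.5
pos_z_2 = 5.75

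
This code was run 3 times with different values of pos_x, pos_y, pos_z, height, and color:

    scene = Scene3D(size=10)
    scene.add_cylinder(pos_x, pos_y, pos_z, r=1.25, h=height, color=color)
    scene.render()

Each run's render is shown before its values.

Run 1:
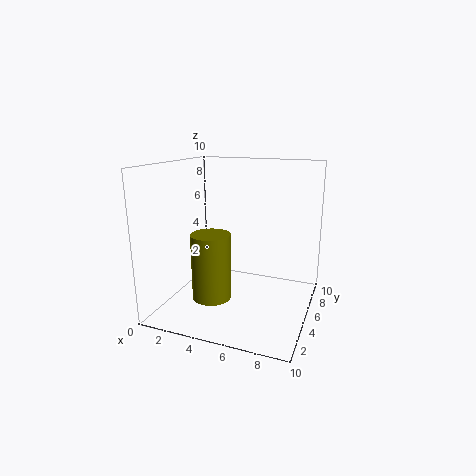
pos_x = 4.25, pos_y = 2.25, pos_z = 1.75, height = 4.25, color = 'olive'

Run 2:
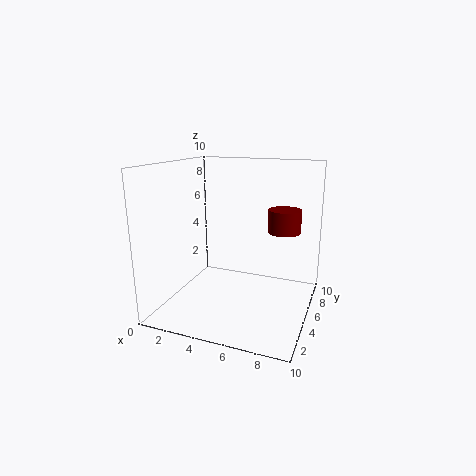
pos_x = 7.5, pos_y = 8.25, pos_z = 4.75, height = 1.75, color = 'maroon'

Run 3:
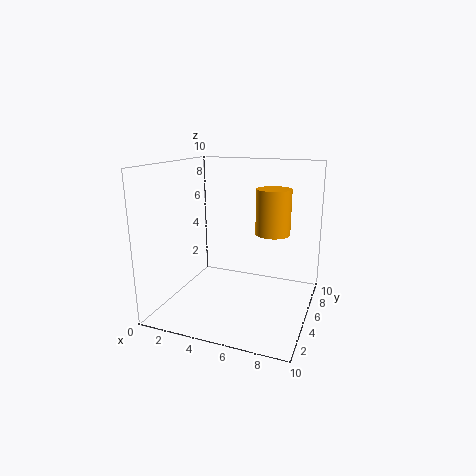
pos_x = 7, pos_y = 6.75, pos_z = 5, height = 3.25, color = 'orange'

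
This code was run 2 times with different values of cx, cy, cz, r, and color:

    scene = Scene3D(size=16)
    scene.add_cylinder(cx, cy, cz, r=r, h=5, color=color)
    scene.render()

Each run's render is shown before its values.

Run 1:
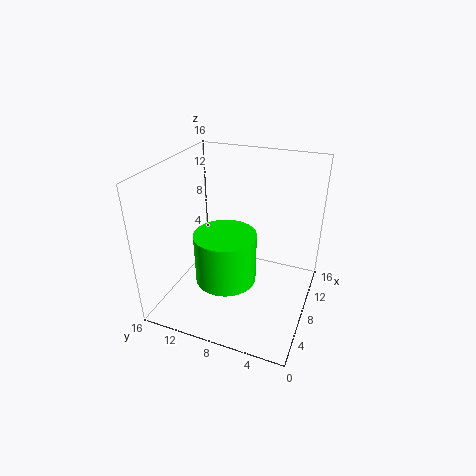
cx = 3.5; cy = 7.5; cz = 6; r = 3; color = 'lime'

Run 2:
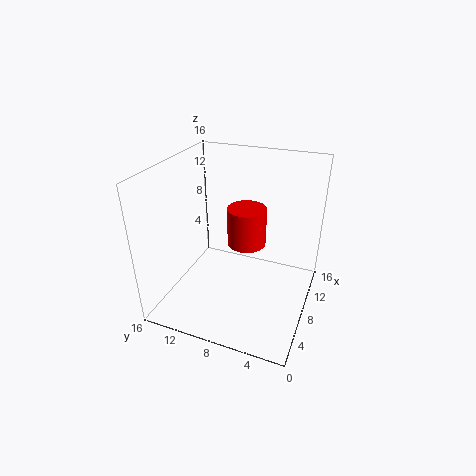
cx = 13.5; cy = 9; cz = 4; r = 2.5; color = 'red'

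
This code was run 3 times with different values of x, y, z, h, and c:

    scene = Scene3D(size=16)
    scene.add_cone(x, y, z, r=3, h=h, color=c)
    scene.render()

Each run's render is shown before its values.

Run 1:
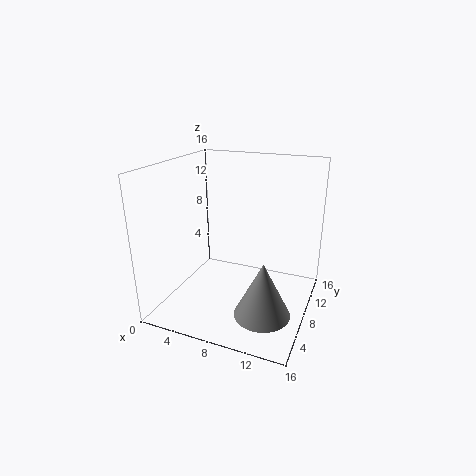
x = 12, y = 5, z = 1, h = 6, c = 'gray'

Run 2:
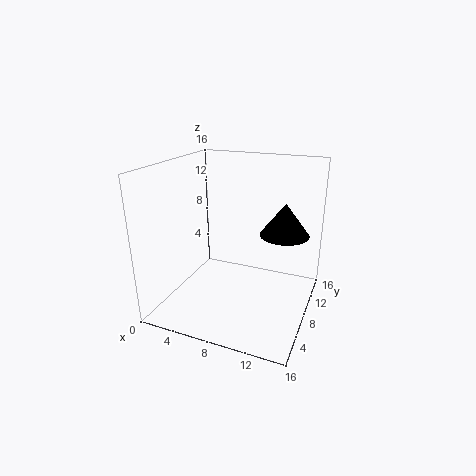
x = 12, y = 13, z = 7, h = 4, c = 'black'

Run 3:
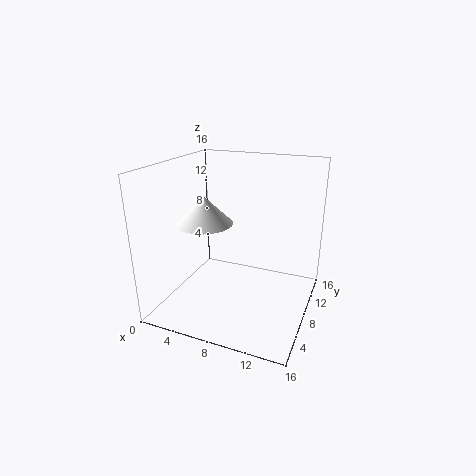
x = 5, y = 6, z = 10, h = 3, c = 'white'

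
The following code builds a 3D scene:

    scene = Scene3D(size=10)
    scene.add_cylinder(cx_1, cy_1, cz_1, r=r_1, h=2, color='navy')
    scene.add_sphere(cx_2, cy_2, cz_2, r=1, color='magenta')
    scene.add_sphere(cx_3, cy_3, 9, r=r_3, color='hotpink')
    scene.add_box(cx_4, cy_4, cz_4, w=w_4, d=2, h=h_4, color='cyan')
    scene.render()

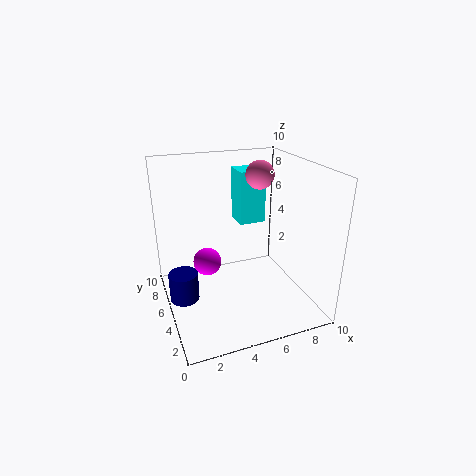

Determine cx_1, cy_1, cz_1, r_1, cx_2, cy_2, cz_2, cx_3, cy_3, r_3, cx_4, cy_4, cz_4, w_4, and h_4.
cx_1 = 1, cy_1 = 5, cz_1 = 1, r_1 = 1, cx_2 = 3, cy_2 = 6, cz_2 = 3, cx_3 = 7, cy_3 = 6, r_3 = 1, cx_4 = 6, cy_4 = 7, cz_4 = 5, w_4 = 2, h_4 = 4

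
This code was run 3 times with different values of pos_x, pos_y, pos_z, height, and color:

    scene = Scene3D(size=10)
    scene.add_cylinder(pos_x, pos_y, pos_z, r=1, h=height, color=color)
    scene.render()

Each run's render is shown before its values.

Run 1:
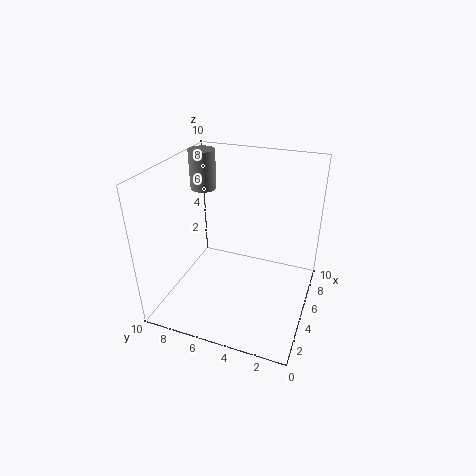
pos_x = 8; pos_y = 9; pos_z = 7; height = 3; color = 'gray'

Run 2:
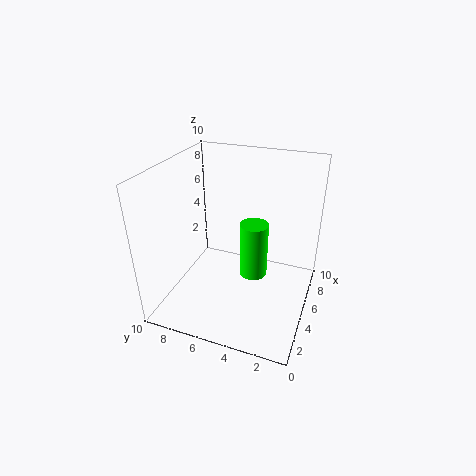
pos_x = 5.5; pos_y = 4; pos_z = 2; height = 4; color = 'lime'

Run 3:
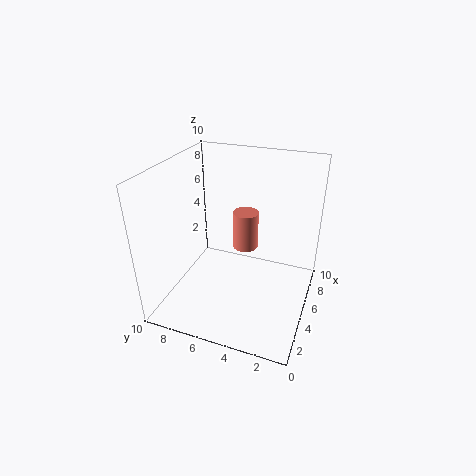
pos_x = 8; pos_y = 5.5; pos_z = 2.5; height = 3; color = 'salmon'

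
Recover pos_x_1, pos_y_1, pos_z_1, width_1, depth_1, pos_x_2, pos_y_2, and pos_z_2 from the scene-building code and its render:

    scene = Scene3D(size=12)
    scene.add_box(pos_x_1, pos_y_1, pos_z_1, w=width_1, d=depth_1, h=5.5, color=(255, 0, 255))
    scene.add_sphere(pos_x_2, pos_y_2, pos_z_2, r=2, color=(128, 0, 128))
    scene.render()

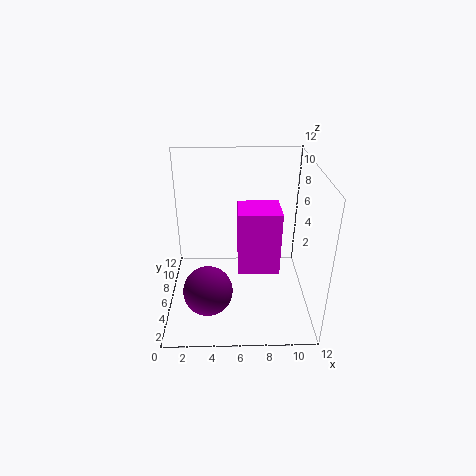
pos_x_1 = 6
pos_y_1 = 5
pos_z_1 = 3
width_1 = 3.5
depth_1 = 3
pos_x_2 = 3.5
pos_y_2 = 3.5
pos_z_2 = 2.5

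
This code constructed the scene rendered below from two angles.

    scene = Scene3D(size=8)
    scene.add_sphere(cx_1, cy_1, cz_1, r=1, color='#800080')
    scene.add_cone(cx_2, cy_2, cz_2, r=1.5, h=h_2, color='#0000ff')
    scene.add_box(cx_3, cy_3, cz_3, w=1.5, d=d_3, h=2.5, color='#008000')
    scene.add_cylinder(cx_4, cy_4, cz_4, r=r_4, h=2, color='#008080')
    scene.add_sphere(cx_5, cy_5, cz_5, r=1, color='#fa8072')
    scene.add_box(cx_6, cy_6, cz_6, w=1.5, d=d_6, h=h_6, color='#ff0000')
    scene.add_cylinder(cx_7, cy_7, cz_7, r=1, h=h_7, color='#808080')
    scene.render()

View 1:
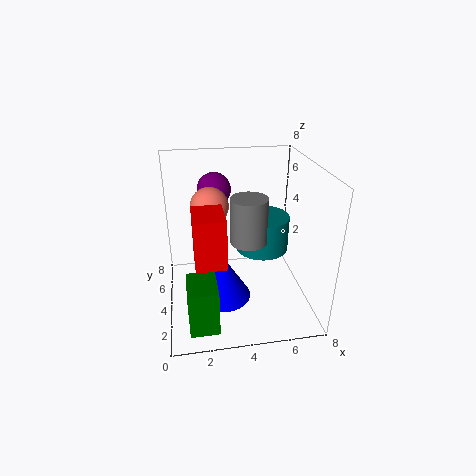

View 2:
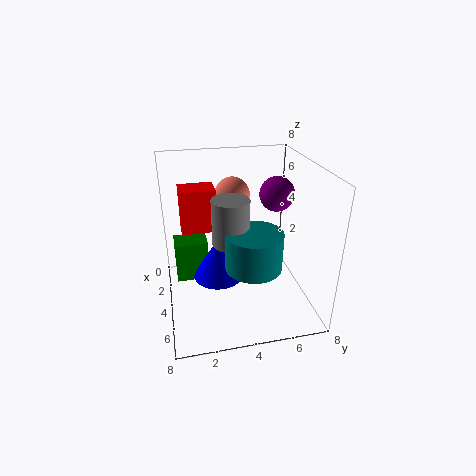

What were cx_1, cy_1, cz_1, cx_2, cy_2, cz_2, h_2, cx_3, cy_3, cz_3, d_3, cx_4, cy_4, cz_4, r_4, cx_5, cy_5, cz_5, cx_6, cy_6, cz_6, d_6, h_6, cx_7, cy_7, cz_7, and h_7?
cx_1 = 3; cy_1 = 6.5; cz_1 = 6; cx_2 = 3; cy_2 = 3; cz_2 = 1; h_2 = 2.5; cx_3 = 1; cy_3 = 0.5; cz_3 = 0.5; d_3 = 2; cx_4 = 5.5; cy_4 = 4.5; cz_4 = 3; r_4 = 1.5; cx_5 = 2.5; cy_5 = 4; cz_5 = 6; cx_6 = 1.5; cy_6 = 1; cz_6 = 4; d_6 = 2; h_6 = 2.5; cx_7 = 4.5; cy_7 = 3.5; cz_7 = 4; h_7 = 2.5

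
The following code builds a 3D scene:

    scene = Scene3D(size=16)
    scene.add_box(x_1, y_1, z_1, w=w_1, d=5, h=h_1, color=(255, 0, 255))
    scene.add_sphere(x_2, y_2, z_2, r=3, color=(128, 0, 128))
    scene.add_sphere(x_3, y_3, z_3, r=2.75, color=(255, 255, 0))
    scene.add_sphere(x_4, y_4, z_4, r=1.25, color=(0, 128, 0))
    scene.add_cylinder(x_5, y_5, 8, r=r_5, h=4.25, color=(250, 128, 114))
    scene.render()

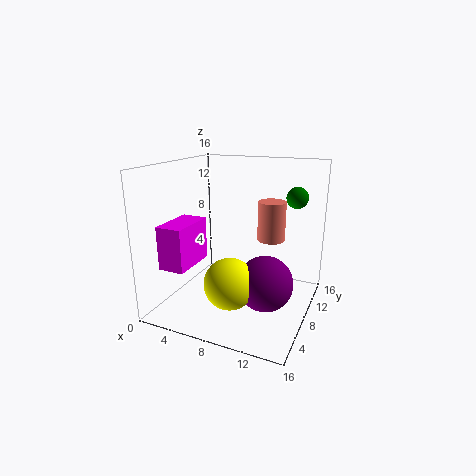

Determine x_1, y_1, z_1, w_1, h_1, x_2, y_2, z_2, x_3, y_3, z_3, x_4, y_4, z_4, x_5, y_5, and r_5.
x_1 = 2.25
y_1 = 1.25
z_1 = 6
w_1 = 2.75
h_1 = 4.5
x_2 = 11.75
y_2 = 6.75
z_2 = 3.75
x_3 = 8.5
y_3 = 4.75
z_3 = 4
x_4 = 13.25
y_4 = 12.75
z_4 = 12
x_5 = 11.5
y_5 = 9
r_5 = 1.5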